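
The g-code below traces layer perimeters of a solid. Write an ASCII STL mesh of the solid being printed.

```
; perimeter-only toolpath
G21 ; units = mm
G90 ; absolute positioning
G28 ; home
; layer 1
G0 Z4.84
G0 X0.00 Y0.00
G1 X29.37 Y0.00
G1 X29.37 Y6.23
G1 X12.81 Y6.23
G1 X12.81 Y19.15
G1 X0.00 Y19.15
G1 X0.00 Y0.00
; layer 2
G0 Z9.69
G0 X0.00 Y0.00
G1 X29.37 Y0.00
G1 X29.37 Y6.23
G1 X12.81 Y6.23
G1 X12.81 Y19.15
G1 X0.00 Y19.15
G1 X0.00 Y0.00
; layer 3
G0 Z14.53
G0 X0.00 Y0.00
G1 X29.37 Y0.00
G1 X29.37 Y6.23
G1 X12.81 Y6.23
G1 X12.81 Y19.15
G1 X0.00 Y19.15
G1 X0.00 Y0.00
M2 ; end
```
solid part
  facet normal 0.0000 0.0000 -1.0000
    outer loop
      vertex 29.37 6.23 0.00
      vertex 29.37 0.00 0.00
      vertex 0.00 0.00 0.00
    endloop
  endfacet
  facet normal 0.0000 0.0000 -1.0000
    outer loop
      vertex 12.81 6.23 0.00
      vertex 29.37 6.23 0.00
      vertex 0.00 0.00 0.00
    endloop
  endfacet
  facet normal 0.0000 0.0000 -1.0000
    outer loop
      vertex 12.81 19.15 0.00
      vertex 12.81 6.23 0.00
      vertex 0.00 0.00 0.00
    endloop
  endfacet
  facet normal 0.0000 0.0000 -1.0000
    outer loop
      vertex 0.00 19.15 0.00
      vertex 12.81 19.15 0.00
      vertex 0.00 0.00 0.00
    endloop
  endfacet
  facet normal 0.0000 0.0000 1.0000
    outer loop
      vertex 0.00 0.00 14.53
      vertex 29.37 0.00 14.53
      vertex 29.37 6.23 14.53
    endloop
  endfacet
  facet normal 0.0000 0.0000 1.0000
    outer loop
      vertex 0.00 0.00 14.53
      vertex 29.37 6.23 14.53
      vertex 12.81 6.23 14.53
    endloop
  endfacet
  facet normal 0.0000 0.0000 1.0000
    outer loop
      vertex 0.00 0.00 14.53
      vertex 12.81 6.23 14.53
      vertex 12.81 19.15 14.53
    endloop
  endfacet
  facet normal 0.0000 0.0000 1.0000
    outer loop
      vertex 0.00 0.00 14.53
      vertex 12.81 19.15 14.53
      vertex 0.00 19.15 14.53
    endloop
  endfacet
  facet normal 0.0000 -1.0000 0.0000
    outer loop
      vertex 0.00 0.00 0.00
      vertex 29.37 0.00 0.00
      vertex 29.37 0.00 14.53
    endloop
  endfacet
  facet normal 0.0000 -1.0000 0.0000
    outer loop
      vertex 0.00 0.00 0.00
      vertex 29.37 0.00 14.53
      vertex 0.00 0.00 14.53
    endloop
  endfacet
  facet normal 1.0000 0.0000 0.0000
    outer loop
      vertex 29.37 0.00 0.00
      vertex 29.37 6.23 0.00
      vertex 29.37 6.23 14.53
    endloop
  endfacet
  facet normal 1.0000 0.0000 0.0000
    outer loop
      vertex 29.37 0.00 0.00
      vertex 29.37 6.23 14.53
      vertex 29.37 0.00 14.53
    endloop
  endfacet
  facet normal 0.0000 1.0000 0.0000
    outer loop
      vertex 29.37 6.23 0.00
      vertex 12.81 6.23 0.00
      vertex 12.81 6.23 14.53
    endloop
  endfacet
  facet normal 0.0000 1.0000 0.0000
    outer loop
      vertex 29.37 6.23 0.00
      vertex 12.81 6.23 14.53
      vertex 29.37 6.23 14.53
    endloop
  endfacet
  facet normal 1.0000 0.0000 0.0000
    outer loop
      vertex 12.81 6.23 0.00
      vertex 12.81 19.15 0.00
      vertex 12.81 19.15 14.53
    endloop
  endfacet
  facet normal 1.0000 0.0000 0.0000
    outer loop
      vertex 12.81 6.23 0.00
      vertex 12.81 19.15 14.53
      vertex 12.81 6.23 14.53
    endloop
  endfacet
  facet normal 0.0000 1.0000 0.0000
    outer loop
      vertex 12.81 19.15 0.00
      vertex 0.00 19.15 0.00
      vertex 0.00 19.15 14.53
    endloop
  endfacet
  facet normal 0.0000 1.0000 0.0000
    outer loop
      vertex 12.81 19.15 0.00
      vertex 0.00 19.15 14.53
      vertex 12.81 19.15 14.53
    endloop
  endfacet
  facet normal -1.0000 0.0000 0.0000
    outer loop
      vertex 0.00 19.15 0.00
      vertex 0.00 0.00 0.00
      vertex 0.00 0.00 14.53
    endloop
  endfacet
  facet normal -1.0000 0.0000 0.0000
    outer loop
      vertex 0.00 19.15 0.00
      vertex 0.00 0.00 14.53
      vertex 0.00 19.15 14.53
    endloop
  endfacet
endsolid part

The G0 Z moves step by Δz≈4.84 mm. Every layer's G1 loop is the same polygon, so the solid is a straight extrusion of it from z=0 to z≈14.5. Closing with flat bottom and top caps and triangulating gives 20 facets — an L-shaped prism: outer 29.4 × 19.1 mm, arm thicknesses ≈ 6.23 mm (horizontal) and 12.8 mm (vertical), extruded 14.5 mm in z.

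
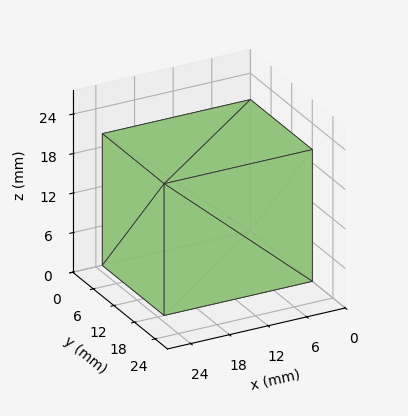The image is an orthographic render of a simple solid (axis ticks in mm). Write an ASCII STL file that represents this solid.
Reading the render: the shape is a rectangular box, roughly 23 × 18 mm footprint and 20 mm tall (dimensions read to the nearest mm from the axis ticks). For the STL, each face is triangulated and given an outward normal.

solid part
  facet normal 0.0000 0.0000 -1.0000
    outer loop
      vertex 23.000 18.000 0.000
      vertex 23.000 0.000 0.000
      vertex 0.000 0.000 0.000
    endloop
  endfacet
  facet normal 0.0000 0.0000 -1.0000
    outer loop
      vertex 0.000 18.000 0.000
      vertex 23.000 18.000 0.000
      vertex 0.000 0.000 0.000
    endloop
  endfacet
  facet normal 0.0000 0.0000 1.0000
    outer loop
      vertex 0.000 0.000 20.000
      vertex 23.000 0.000 20.000
      vertex 23.000 18.000 20.000
    endloop
  endfacet
  facet normal 0.0000 0.0000 1.0000
    outer loop
      vertex 0.000 0.000 20.000
      vertex 23.000 18.000 20.000
      vertex 0.000 18.000 20.000
    endloop
  endfacet
  facet normal 0.0000 -1.0000 0.0000
    outer loop
      vertex 0.000 0.000 0.000
      vertex 23.000 0.000 0.000
      vertex 23.000 0.000 20.000
    endloop
  endfacet
  facet normal 0.0000 -1.0000 0.0000
    outer loop
      vertex 0.000 0.000 0.000
      vertex 23.000 0.000 20.000
      vertex 0.000 0.000 20.000
    endloop
  endfacet
  facet normal 0.0000 1.0000 0.0000
    outer loop
      vertex 23.000 18.000 20.000
      vertex 23.000 18.000 0.000
      vertex 0.000 18.000 0.000
    endloop
  endfacet
  facet normal 0.0000 1.0000 0.0000
    outer loop
      vertex 0.000 18.000 20.000
      vertex 23.000 18.000 20.000
      vertex 0.000 18.000 0.000
    endloop
  endfacet
  facet normal -1.0000 0.0000 0.0000
    outer loop
      vertex 0.000 18.000 20.000
      vertex 0.000 18.000 0.000
      vertex 0.000 0.000 0.000
    endloop
  endfacet
  facet normal -1.0000 0.0000 0.0000
    outer loop
      vertex 0.000 0.000 20.000
      vertex 0.000 18.000 20.000
      vertex 0.000 0.000 0.000
    endloop
  endfacet
  facet normal 1.0000 0.0000 0.0000
    outer loop
      vertex 23.000 0.000 0.000
      vertex 23.000 18.000 0.000
      vertex 23.000 18.000 20.000
    endloop
  endfacet
  facet normal 1.0000 0.0000 0.0000
    outer loop
      vertex 23.000 0.000 0.000
      vertex 23.000 18.000 20.000
      vertex 23.000 0.000 20.000
    endloop
  endfacet
endsolid part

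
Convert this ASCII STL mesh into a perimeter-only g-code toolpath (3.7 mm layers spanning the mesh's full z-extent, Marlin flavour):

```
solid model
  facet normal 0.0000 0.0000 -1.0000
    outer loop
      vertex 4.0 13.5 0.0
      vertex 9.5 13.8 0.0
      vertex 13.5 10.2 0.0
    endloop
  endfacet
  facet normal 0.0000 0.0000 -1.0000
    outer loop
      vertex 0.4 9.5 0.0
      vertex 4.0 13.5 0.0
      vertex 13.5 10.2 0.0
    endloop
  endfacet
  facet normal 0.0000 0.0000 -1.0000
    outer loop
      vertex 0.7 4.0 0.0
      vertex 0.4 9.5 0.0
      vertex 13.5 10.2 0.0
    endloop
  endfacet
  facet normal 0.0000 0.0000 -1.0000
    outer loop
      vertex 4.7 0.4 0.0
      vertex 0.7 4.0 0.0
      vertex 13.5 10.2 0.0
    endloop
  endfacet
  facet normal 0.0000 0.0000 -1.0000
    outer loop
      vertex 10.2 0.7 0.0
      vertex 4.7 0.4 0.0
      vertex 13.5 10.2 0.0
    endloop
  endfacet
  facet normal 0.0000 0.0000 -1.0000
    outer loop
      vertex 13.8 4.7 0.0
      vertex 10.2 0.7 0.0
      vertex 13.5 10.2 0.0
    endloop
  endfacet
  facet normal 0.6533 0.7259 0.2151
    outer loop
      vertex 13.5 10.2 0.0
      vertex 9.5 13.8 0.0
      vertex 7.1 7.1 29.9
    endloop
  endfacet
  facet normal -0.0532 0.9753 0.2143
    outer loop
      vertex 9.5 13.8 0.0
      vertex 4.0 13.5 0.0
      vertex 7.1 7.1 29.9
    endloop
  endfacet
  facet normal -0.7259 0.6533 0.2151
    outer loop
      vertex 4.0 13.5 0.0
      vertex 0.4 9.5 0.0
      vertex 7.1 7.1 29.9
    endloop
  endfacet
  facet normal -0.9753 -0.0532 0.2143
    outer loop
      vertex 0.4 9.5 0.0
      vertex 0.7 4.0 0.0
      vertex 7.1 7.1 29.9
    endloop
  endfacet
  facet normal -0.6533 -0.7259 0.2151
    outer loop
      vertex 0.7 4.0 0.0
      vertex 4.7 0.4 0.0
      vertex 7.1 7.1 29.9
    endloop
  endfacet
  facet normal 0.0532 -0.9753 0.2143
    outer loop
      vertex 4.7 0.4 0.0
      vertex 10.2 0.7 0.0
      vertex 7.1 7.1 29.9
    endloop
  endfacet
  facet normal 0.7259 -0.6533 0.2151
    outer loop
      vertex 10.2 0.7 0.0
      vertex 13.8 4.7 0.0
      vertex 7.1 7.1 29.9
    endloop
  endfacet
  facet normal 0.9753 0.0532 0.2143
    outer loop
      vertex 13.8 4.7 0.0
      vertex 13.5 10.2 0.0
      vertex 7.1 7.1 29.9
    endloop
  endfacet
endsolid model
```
; perimeter-only toolpath
G21 ; units = mm
G90 ; absolute positioning
G28 ; home
; layer 1
G0 Z3.7
G0 X12.7 Y9.8
G1 X9.2 Y13.0
G1 X4.4 Y12.7
G1 X1.2 Y9.2
G1 X1.5 Y4.4
G1 X5.0 Y1.2
G1 X9.8 Y1.5
G1 X13.0 Y5.0
G1 X12.7 Y9.8
; layer 2
G0 Z7.5
G0 X11.9 Y9.4
G1 X8.9 Y12.1
G1 X4.8 Y11.9
G1 X2.1 Y8.9
G1 X2.3 Y4.8
G1 X5.3 Y2.1
G1 X9.4 Y2.3
G1 X12.1 Y5.3
G1 X11.9 Y9.4
; layer 3
G0 Z11.2
G0 X11.1 Y9.0
G1 X8.6 Y11.3
G1 X5.2 Y11.1
G1 X2.9 Y8.6
G1 X3.1 Y5.2
G1 X5.6 Y2.9
G1 X9.0 Y3.1
G1 X11.3 Y5.6
G1 X11.1 Y9.0
; layer 4
G0 Z14.9
G0 X10.3 Y8.6
G1 X8.3 Y10.4
G1 X5.5 Y10.3
G1 X3.8 Y8.3
G1 X3.9 Y5.5
G1 X5.9 Y3.8
G1 X8.6 Y3.9
G1 X10.4 Y5.9
G1 X10.3 Y8.6
; layer 5
G0 Z18.7
G0 X9.5 Y8.3
G1 X8.0 Y9.6
G1 X5.9 Y9.5
G1 X4.6 Y8.0
G1 X4.7 Y5.9
G1 X6.2 Y4.6
G1 X8.3 Y4.7
G1 X9.6 Y6.2
G1 X9.5 Y8.3
; layer 6
G0 Z22.4
G0 X8.7 Y7.9
G1 X7.7 Y8.8
G1 X6.3 Y8.7
G1 X5.4 Y7.7
G1 X5.5 Y6.3
G1 X6.5 Y5.4
G1 X7.9 Y5.5
G1 X8.8 Y6.5
G1 X8.7 Y7.9
; layer 7
G0 Z26.2
G0 X7.9 Y7.5
G1 X7.4 Y7.9
G1 X6.7 Y7.9
G1 X6.3 Y7.4
G1 X6.3 Y6.7
G1 X6.8 Y6.3
G1 X7.5 Y6.3
G1 X7.9 Y6.8
G1 X7.9 Y7.5
M2 ; end

The solid is a regular 8-sided pyramid, base circumscribed radius ≈ 7.1 mm, apex at z ≈ 29.9 mm. Slicing at Δz = 3.7 mm — 8 equal slices spanning the solid's height, so layer i sits at z = i·h/8 — gives 7 non-empty perimeters. Each is a 8-segment closed polygon; G0 lifts to the layer z and rapids to the start vertex, then G1 traces the edges. The cross-section shrinks linearly with z (the slice at the apex is degenerate and omitted).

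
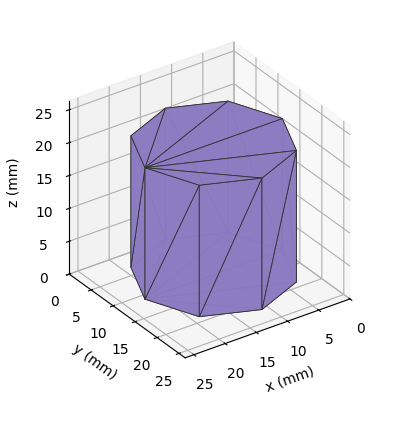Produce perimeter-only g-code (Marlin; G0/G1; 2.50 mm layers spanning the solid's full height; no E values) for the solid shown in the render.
Reading the render: the shape is a regular 8-sided prism (a cylinder approximated with 8 flat sides), circumscribed radius ≈ 11 mm, height ≈ 20 mm (dimensions read to the nearest mm from the axis ticks). For the g-code, the solid's height is divided into equal slices at the stated Δz and each level perimeter traced with G1 moves after a G0 lift.

; perimeter-only toolpath
G21 ; units = mm
G90 ; absolute positioning
G28 ; home
; layer 1
G0 Z2.50
G0 X22.00 Y11.00
G1 X18.78 Y18.78
G1 X11.00 Y22.00
G1 X3.22 Y18.78
G1 X0.00 Y11.00
G1 X3.22 Y3.22
G1 X11.00 Y0.00
G1 X18.78 Y3.22
G1 X22.00 Y11.00
; layer 2
G0 Z5.00
G0 X22.00 Y11.00
G1 X18.78 Y18.78
G1 X11.00 Y22.00
G1 X3.22 Y18.78
G1 X0.00 Y11.00
G1 X3.22 Y3.22
G1 X11.00 Y0.00
G1 X18.78 Y3.22
G1 X22.00 Y11.00
; layer 3
G0 Z7.50
G0 X22.00 Y11.00
G1 X18.78 Y18.78
G1 X11.00 Y22.00
G1 X3.22 Y18.78
G1 X0.00 Y11.00
G1 X3.22 Y3.22
G1 X11.00 Y0.00
G1 X18.78 Y3.22
G1 X22.00 Y11.00
; layer 4
G0 Z10.00
G0 X22.00 Y11.00
G1 X18.78 Y18.78
G1 X11.00 Y22.00
G1 X3.22 Y18.78
G1 X0.00 Y11.00
G1 X3.22 Y3.22
G1 X11.00 Y0.00
G1 X18.78 Y3.22
G1 X22.00 Y11.00
; layer 5
G0 Z12.50
G0 X22.00 Y11.00
G1 X18.78 Y18.78
G1 X11.00 Y22.00
G1 X3.22 Y18.78
G1 X0.00 Y11.00
G1 X3.22 Y3.22
G1 X11.00 Y0.00
G1 X18.78 Y3.22
G1 X22.00 Y11.00
; layer 6
G0 Z15.00
G0 X22.00 Y11.00
G1 X18.78 Y18.78
G1 X11.00 Y22.00
G1 X3.22 Y18.78
G1 X0.00 Y11.00
G1 X3.22 Y3.22
G1 X11.00 Y0.00
G1 X18.78 Y3.22
G1 X22.00 Y11.00
; layer 7
G0 Z17.50
G0 X22.00 Y11.00
G1 X18.78 Y18.78
G1 X11.00 Y22.00
G1 X3.22 Y18.78
G1 X0.00 Y11.00
G1 X3.22 Y3.22
G1 X11.00 Y0.00
G1 X18.78 Y3.22
G1 X22.00 Y11.00
; layer 8
G0 Z20.00
G0 X22.00 Y11.00
G1 X18.78 Y18.78
G1 X11.00 Y22.00
G1 X3.22 Y18.78
G1 X0.00 Y11.00
G1 X3.22 Y3.22
G1 X11.00 Y0.00
G1 X18.78 Y3.22
G1 X22.00 Y11.00
M2 ; end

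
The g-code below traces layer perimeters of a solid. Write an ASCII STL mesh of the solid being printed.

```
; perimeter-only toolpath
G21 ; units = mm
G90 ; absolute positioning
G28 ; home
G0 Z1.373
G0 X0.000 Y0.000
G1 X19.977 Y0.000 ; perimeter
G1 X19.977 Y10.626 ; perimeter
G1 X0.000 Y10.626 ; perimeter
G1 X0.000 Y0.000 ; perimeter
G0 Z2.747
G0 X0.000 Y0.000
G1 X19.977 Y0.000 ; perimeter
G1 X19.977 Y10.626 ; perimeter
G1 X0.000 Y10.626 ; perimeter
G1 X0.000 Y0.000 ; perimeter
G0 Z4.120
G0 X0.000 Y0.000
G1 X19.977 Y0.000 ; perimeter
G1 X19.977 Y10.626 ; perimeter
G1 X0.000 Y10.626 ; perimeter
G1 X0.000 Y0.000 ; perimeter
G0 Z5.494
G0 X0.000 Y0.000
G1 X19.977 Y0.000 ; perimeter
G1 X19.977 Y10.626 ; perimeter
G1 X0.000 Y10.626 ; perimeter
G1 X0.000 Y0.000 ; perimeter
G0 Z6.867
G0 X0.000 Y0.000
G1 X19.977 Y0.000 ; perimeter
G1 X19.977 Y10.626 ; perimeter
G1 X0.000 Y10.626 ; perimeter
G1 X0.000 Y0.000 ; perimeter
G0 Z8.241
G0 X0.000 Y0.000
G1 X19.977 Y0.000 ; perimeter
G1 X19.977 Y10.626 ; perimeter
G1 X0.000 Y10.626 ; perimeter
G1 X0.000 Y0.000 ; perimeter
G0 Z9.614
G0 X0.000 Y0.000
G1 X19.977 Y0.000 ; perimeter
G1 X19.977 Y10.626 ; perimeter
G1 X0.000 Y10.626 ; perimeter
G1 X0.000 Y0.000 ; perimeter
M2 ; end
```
solid part
  facet normal 0.0000 0.0000 -1.0000
    outer loop
      vertex 19.977 10.626 0.000
      vertex 19.977 0.000 0.000
      vertex 0.000 0.000 0.000
    endloop
  endfacet
  facet normal 0.0000 0.0000 -1.0000
    outer loop
      vertex 0.000 10.626 0.000
      vertex 19.977 10.626 0.000
      vertex 0.000 0.000 0.000
    endloop
  endfacet
  facet normal 0.0000 0.0000 1.0000
    outer loop
      vertex 0.000 0.000 9.614
      vertex 19.977 0.000 9.614
      vertex 19.977 10.626 9.614
    endloop
  endfacet
  facet normal 0.0000 0.0000 1.0000
    outer loop
      vertex 0.000 0.000 9.614
      vertex 19.977 10.626 9.614
      vertex 0.000 10.626 9.614
    endloop
  endfacet
  facet normal 0.0000 -1.0000 0.0000
    outer loop
      vertex 0.000 0.000 0.000
      vertex 19.977 0.000 0.000
      vertex 19.977 0.000 9.614
    endloop
  endfacet
  facet normal 0.0000 -1.0000 0.0000
    outer loop
      vertex 0.000 0.000 0.000
      vertex 19.977 0.000 9.614
      vertex 0.000 0.000 9.614
    endloop
  endfacet
  facet normal 0.0000 1.0000 0.0000
    outer loop
      vertex 19.977 10.626 9.614
      vertex 19.977 10.626 0.000
      vertex 0.000 10.626 0.000
    endloop
  endfacet
  facet normal 0.0000 1.0000 0.0000
    outer loop
      vertex 0.000 10.626 9.614
      vertex 19.977 10.626 9.614
      vertex 0.000 10.626 0.000
    endloop
  endfacet
  facet normal -1.0000 0.0000 0.0000
    outer loop
      vertex 0.000 10.626 9.614
      vertex 0.000 10.626 0.000
      vertex 0.000 0.000 0.000
    endloop
  endfacet
  facet normal -1.0000 0.0000 0.0000
    outer loop
      vertex 0.000 0.000 9.614
      vertex 0.000 10.626 9.614
      vertex 0.000 0.000 0.000
    endloop
  endfacet
  facet normal 1.0000 0.0000 0.0000
    outer loop
      vertex 19.977 0.000 0.000
      vertex 19.977 10.626 0.000
      vertex 19.977 10.626 9.614
    endloop
  endfacet
  facet normal 1.0000 0.0000 0.0000
    outer loop
      vertex 19.977 0.000 0.000
      vertex 19.977 10.626 9.614
      vertex 19.977 0.000 9.614
    endloop
  endfacet
endsolid part

The G0 Z moves step by Δz≈1.373 mm. Every layer's G1 loop is the same polygon, so the solid is a straight extrusion of it from z=0 to z≈9.61. Closing with flat bottom and top caps and triangulating gives 12 facets — a rectangular box, roughly 20 × 10.6 mm footprint and 9.61 mm tall.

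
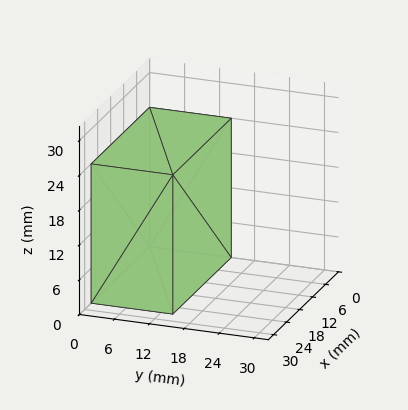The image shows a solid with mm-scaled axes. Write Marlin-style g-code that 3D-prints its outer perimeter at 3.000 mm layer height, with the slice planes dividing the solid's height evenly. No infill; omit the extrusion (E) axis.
Reading the render: the shape is a rectangular box, roughly 27 × 14 mm footprint and 24 mm tall (dimensions read to the nearest mm from the axis ticks). For the g-code, the solid's height is divided into equal slices at the stated Δz and each level perimeter traced with G1 moves after a G0 lift.

; perimeter-only toolpath
G21 ; units = mm
G90 ; absolute positioning
G28 ; home
; layer 1
G0 Z3.000
G0 X0.000 Y0.000
G1 X27.000 Y0.000
G1 X27.000 Y14.000
G1 X0.000 Y14.000
G1 X0.000 Y0.000
; layer 2
G0 Z6.000
G0 X0.000 Y0.000
G1 X27.000 Y0.000
G1 X27.000 Y14.000
G1 X0.000 Y14.000
G1 X0.000 Y0.000
; layer 3
G0 Z9.000
G0 X0.000 Y0.000
G1 X27.000 Y0.000
G1 X27.000 Y14.000
G1 X0.000 Y14.000
G1 X0.000 Y0.000
; layer 4
G0 Z12.000
G0 X0.000 Y0.000
G1 X27.000 Y0.000
G1 X27.000 Y14.000
G1 X0.000 Y14.000
G1 X0.000 Y0.000
; layer 5
G0 Z15.000
G0 X0.000 Y0.000
G1 X27.000 Y0.000
G1 X27.000 Y14.000
G1 X0.000 Y14.000
G1 X0.000 Y0.000
; layer 6
G0 Z18.000
G0 X0.000 Y0.000
G1 X27.000 Y0.000
G1 X27.000 Y14.000
G1 X0.000 Y14.000
G1 X0.000 Y0.000
; layer 7
G0 Z21.000
G0 X0.000 Y0.000
G1 X27.000 Y0.000
G1 X27.000 Y14.000
G1 X0.000 Y14.000
G1 X0.000 Y0.000
; layer 8
G0 Z24.000
G0 X0.000 Y0.000
G1 X27.000 Y0.000
G1 X27.000 Y14.000
G1 X0.000 Y14.000
G1 X0.000 Y0.000
M2 ; end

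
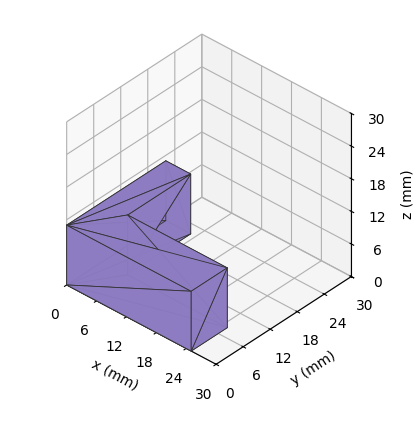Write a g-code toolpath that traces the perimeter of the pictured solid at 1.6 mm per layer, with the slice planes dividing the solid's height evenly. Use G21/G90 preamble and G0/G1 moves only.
Reading the render: the shape is an L-shaped prism: outer 25 × 22 mm, arm thicknesses ≈ 8 mm (horizontal) and 5 mm (vertical), extruded 11 mm in z (dimensions read to the nearest mm from the axis ticks). For the g-code, the solid's height is divided into equal slices at the stated Δz and each level perimeter traced with G1 moves after a G0 lift.

; perimeter-only toolpath
G21 ; units = mm
G90 ; absolute positioning
G28 ; home
; layer 1
G0 Z1.6
G0 X0.0 Y0.0
G1 X25.0 Y0.0
G1 X25.0 Y8.0
G1 X5.0 Y8.0
G1 X5.0 Y22.0
G1 X0.0 Y22.0
G1 X0.0 Y0.0
; layer 2
G0 Z3.1
G0 X0.0 Y0.0
G1 X25.0 Y0.0
G1 X25.0 Y8.0
G1 X5.0 Y8.0
G1 X5.0 Y22.0
G1 X0.0 Y22.0
G1 X0.0 Y0.0
; layer 3
G0 Z4.7
G0 X0.0 Y0.0
G1 X25.0 Y0.0
G1 X25.0 Y8.0
G1 X5.0 Y8.0
G1 X5.0 Y22.0
G1 X0.0 Y22.0
G1 X0.0 Y0.0
; layer 4
G0 Z6.3
G0 X0.0 Y0.0
G1 X25.0 Y0.0
G1 X25.0 Y8.0
G1 X5.0 Y8.0
G1 X5.0 Y22.0
G1 X0.0 Y22.0
G1 X0.0 Y0.0
; layer 5
G0 Z7.9
G0 X0.0 Y0.0
G1 X25.0 Y0.0
G1 X25.0 Y8.0
G1 X5.0 Y8.0
G1 X5.0 Y22.0
G1 X0.0 Y22.0
G1 X0.0 Y0.0
; layer 6
G0 Z9.4
G0 X0.0 Y0.0
G1 X25.0 Y0.0
G1 X25.0 Y8.0
G1 X5.0 Y8.0
G1 X5.0 Y22.0
G1 X0.0 Y22.0
G1 X0.0 Y0.0
; layer 7
G0 Z11.0
G0 X0.0 Y0.0
G1 X25.0 Y0.0
G1 X25.0 Y8.0
G1 X5.0 Y8.0
G1 X5.0 Y22.0
G1 X0.0 Y22.0
G1 X0.0 Y0.0
M2 ; end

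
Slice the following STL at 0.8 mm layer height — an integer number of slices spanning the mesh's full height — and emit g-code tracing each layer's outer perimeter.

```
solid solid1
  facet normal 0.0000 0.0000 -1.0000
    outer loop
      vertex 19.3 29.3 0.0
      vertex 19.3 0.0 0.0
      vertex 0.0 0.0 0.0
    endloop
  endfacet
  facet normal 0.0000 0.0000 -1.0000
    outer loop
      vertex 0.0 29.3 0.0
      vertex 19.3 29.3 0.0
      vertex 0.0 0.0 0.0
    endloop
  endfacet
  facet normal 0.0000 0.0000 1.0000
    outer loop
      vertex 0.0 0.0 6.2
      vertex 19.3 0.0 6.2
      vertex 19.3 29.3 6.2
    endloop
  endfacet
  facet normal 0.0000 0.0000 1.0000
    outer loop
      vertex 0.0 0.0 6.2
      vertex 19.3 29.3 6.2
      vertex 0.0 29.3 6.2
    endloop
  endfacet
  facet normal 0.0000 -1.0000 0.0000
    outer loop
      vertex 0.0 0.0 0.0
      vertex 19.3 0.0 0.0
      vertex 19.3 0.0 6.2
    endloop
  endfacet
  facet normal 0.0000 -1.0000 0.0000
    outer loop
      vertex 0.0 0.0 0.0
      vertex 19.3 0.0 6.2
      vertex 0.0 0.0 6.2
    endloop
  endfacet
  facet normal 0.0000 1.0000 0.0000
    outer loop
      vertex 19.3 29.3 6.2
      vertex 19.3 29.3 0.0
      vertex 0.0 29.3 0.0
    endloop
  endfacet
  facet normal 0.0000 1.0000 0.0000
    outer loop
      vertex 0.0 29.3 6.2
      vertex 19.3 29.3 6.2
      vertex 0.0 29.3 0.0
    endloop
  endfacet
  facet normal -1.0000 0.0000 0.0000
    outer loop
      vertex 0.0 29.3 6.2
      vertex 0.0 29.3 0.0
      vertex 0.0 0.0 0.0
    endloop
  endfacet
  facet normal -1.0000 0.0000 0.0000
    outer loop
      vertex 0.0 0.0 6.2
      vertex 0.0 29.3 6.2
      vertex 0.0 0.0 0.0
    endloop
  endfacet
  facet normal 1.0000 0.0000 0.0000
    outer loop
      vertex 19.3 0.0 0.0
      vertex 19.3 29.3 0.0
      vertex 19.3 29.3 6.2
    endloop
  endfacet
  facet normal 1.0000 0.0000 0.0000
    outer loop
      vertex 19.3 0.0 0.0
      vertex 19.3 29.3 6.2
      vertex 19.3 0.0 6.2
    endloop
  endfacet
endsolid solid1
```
; perimeter-only toolpath
G21 ; units = mm
G90 ; absolute positioning
G28 ; home
; layer 1
G0 Z0.8
G0 X0.0 Y0.0
G1 X19.3 Y0.0
G1 X19.3 Y29.3
G1 X0.0 Y29.3
G1 X0.0 Y0.0
; layer 2
G0 Z1.6
G0 X0.0 Y0.0
G1 X19.3 Y0.0
G1 X19.3 Y29.3
G1 X0.0 Y29.3
G1 X0.0 Y0.0
; layer 3
G0 Z2.3
G0 X0.0 Y0.0
G1 X19.3 Y0.0
G1 X19.3 Y29.3
G1 X0.0 Y29.3
G1 X0.0 Y0.0
; layer 4
G0 Z3.1
G0 X0.0 Y0.0
G1 X19.3 Y0.0
G1 X19.3 Y29.3
G1 X0.0 Y29.3
G1 X0.0 Y0.0
; layer 5
G0 Z3.9
G0 X0.0 Y0.0
G1 X19.3 Y0.0
G1 X19.3 Y29.3
G1 X0.0 Y29.3
G1 X0.0 Y0.0
; layer 6
G0 Z4.7
G0 X0.0 Y0.0
G1 X19.3 Y0.0
G1 X19.3 Y29.3
G1 X0.0 Y29.3
G1 X0.0 Y0.0
; layer 7
G0 Z5.4
G0 X0.0 Y0.0
G1 X19.3 Y0.0
G1 X19.3 Y29.3
G1 X0.0 Y29.3
G1 X0.0 Y0.0
; layer 8
G0 Z6.2
G0 X0.0 Y0.0
G1 X19.3 Y0.0
G1 X19.3 Y29.3
G1 X0.0 Y29.3
G1 X0.0 Y0.0
M2 ; end

The solid is a rectangular box, roughly 19.3 × 29.3 mm footprint and 6.2 mm tall. Slicing at Δz = 0.8 mm — 8 equal slices spanning the solid's height, so layer i sits at z = i·h/8 — gives 8 non-empty perimeters. Each is a 4-segment closed polygon; G0 lifts to the layer z and rapids to the start vertex, then G1 traces the edges.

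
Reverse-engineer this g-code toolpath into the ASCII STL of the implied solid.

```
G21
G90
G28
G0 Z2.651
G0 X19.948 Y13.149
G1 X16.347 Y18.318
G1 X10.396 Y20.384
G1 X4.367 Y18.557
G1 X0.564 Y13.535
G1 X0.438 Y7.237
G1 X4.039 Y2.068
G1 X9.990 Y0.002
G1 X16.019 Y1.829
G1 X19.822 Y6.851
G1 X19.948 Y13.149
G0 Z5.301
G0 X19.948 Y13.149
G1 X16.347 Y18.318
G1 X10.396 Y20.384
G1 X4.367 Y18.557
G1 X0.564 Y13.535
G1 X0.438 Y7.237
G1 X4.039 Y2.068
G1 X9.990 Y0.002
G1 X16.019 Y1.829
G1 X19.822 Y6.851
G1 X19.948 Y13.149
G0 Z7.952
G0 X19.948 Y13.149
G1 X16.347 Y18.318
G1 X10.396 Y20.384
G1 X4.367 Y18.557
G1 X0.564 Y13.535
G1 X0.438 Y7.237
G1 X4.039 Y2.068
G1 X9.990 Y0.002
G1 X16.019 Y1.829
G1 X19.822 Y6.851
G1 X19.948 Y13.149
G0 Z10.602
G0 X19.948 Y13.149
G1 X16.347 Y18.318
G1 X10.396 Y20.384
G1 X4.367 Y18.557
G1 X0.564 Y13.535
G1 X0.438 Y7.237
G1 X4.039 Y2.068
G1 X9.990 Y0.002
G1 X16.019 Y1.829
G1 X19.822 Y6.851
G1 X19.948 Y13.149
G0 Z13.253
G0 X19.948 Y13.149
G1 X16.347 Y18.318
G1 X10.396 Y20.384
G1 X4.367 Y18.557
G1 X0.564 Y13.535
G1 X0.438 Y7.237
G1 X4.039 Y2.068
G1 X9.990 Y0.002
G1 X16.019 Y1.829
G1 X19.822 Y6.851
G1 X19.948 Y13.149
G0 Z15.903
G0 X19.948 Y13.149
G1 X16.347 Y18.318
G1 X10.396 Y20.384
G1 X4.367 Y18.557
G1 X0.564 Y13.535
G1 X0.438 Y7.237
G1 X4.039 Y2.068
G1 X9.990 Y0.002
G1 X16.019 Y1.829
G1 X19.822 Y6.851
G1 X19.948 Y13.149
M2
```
solid part
  facet normal 0.0000 0.0000 -1.0000
    outer loop
      vertex 10.396 20.384 0.000
      vertex 16.347 18.318 0.000
      vertex 19.948 13.149 0.000
    endloop
  endfacet
  facet normal 0.0000 0.0000 -1.0000
    outer loop
      vertex 4.367 18.557 0.000
      vertex 10.396 20.384 0.000
      vertex 19.948 13.149 0.000
    endloop
  endfacet
  facet normal 0.0000 0.0000 -1.0000
    outer loop
      vertex 0.564 13.535 0.000
      vertex 4.367 18.557 0.000
      vertex 19.948 13.149 0.000
    endloop
  endfacet
  facet normal 0.0000 0.0000 -1.0000
    outer loop
      vertex 0.438 7.237 0.000
      vertex 0.564 13.535 0.000
      vertex 19.948 13.149 0.000
    endloop
  endfacet
  facet normal 0.0000 0.0000 -1.0000
    outer loop
      vertex 4.039 2.068 0.000
      vertex 0.438 7.237 0.000
      vertex 19.948 13.149 0.000
    endloop
  endfacet
  facet normal 0.0000 0.0000 -1.0000
    outer loop
      vertex 9.990 0.002 0.000
      vertex 4.039 2.068 0.000
      vertex 19.948 13.149 0.000
    endloop
  endfacet
  facet normal 0.0000 0.0000 -1.0000
    outer loop
      vertex 16.019 1.829 0.000
      vertex 9.990 0.002 0.000
      vertex 19.948 13.149 0.000
    endloop
  endfacet
  facet normal 0.0000 0.0000 -1.0000
    outer loop
      vertex 19.822 6.851 0.000
      vertex 16.019 1.829 0.000
      vertex 19.948 13.149 0.000
    endloop
  endfacet
  facet normal 0.0000 0.0000 1.0000
    outer loop
      vertex 19.948 13.149 15.903
      vertex 16.347 18.318 15.903
      vertex 10.396 20.384 15.903
    endloop
  endfacet
  facet normal 0.0000 0.0000 1.0000
    outer loop
      vertex 19.948 13.149 15.903
      vertex 10.396 20.384 15.903
      vertex 4.367 18.557 15.903
    endloop
  endfacet
  facet normal 0.0000 0.0000 1.0000
    outer loop
      vertex 19.948 13.149 15.903
      vertex 4.367 18.557 15.903
      vertex 0.564 13.535 15.903
    endloop
  endfacet
  facet normal 0.0000 0.0000 1.0000
    outer loop
      vertex 19.948 13.149 15.903
      vertex 0.564 13.535 15.903
      vertex 0.438 7.237 15.903
    endloop
  endfacet
  facet normal 0.0000 0.0000 1.0000
    outer loop
      vertex 19.948 13.149 15.903
      vertex 0.438 7.237 15.903
      vertex 4.039 2.068 15.903
    endloop
  endfacet
  facet normal 0.0000 0.0000 1.0000
    outer loop
      vertex 19.948 13.149 15.903
      vertex 4.039 2.068 15.903
      vertex 9.990 0.002 15.903
    endloop
  endfacet
  facet normal 0.0000 0.0000 1.0000
    outer loop
      vertex 19.948 13.149 15.903
      vertex 9.990 0.002 15.903
      vertex 16.019 1.829 15.903
    endloop
  endfacet
  facet normal 0.0000 0.0000 1.0000
    outer loop
      vertex 19.948 13.149 15.903
      vertex 16.019 1.829 15.903
      vertex 19.822 6.851 15.903
    endloop
  endfacet
  facet normal 0.8205 0.5716 0.0000
    outer loop
      vertex 19.948 13.149 0.000
      vertex 16.347 18.318 0.000
      vertex 16.347 18.318 15.903
    endloop
  endfacet
  facet normal 0.8205 0.5716 0.0000
    outer loop
      vertex 19.948 13.149 0.000
      vertex 16.347 18.318 15.903
      vertex 19.948 13.149 15.903
    endloop
  endfacet
  facet normal 0.3280 0.9447 0.0000
    outer loop
      vertex 16.347 18.318 0.000
      vertex 10.396 20.384 0.000
      vertex 10.396 20.384 15.903
    endloop
  endfacet
  facet normal 0.3280 0.9447 0.0000
    outer loop
      vertex 16.347 18.318 0.000
      vertex 10.396 20.384 15.903
      vertex 16.347 18.318 15.903
    endloop
  endfacet
  facet normal -0.2900 0.9570 0.0000
    outer loop
      vertex 10.396 20.384 0.000
      vertex 4.367 18.557 0.000
      vertex 4.367 18.557 15.903
    endloop
  endfacet
  facet normal -0.2900 0.9570 0.0000
    outer loop
      vertex 10.396 20.384 0.000
      vertex 4.367 18.557 15.903
      vertex 10.396 20.384 15.903
    endloop
  endfacet
  facet normal -0.7972 0.6037 0.0000
    outer loop
      vertex 4.367 18.557 0.000
      vertex 0.564 13.535 0.000
      vertex 0.564 13.535 15.903
    endloop
  endfacet
  facet normal -0.7972 0.6037 0.0000
    outer loop
      vertex 4.367 18.557 0.000
      vertex 0.564 13.535 15.903
      vertex 4.367 18.557 15.903
    endloop
  endfacet
  facet normal -0.9998 0.0200 0.0000
    outer loop
      vertex 0.564 13.535 0.000
      vertex 0.438 7.237 0.000
      vertex 0.438 7.237 15.903
    endloop
  endfacet
  facet normal -0.9998 0.0200 0.0000
    outer loop
      vertex 0.564 13.535 0.000
      vertex 0.438 7.237 15.903
      vertex 0.564 13.535 15.903
    endloop
  endfacet
  facet normal -0.8205 -0.5716 0.0000
    outer loop
      vertex 0.438 7.237 0.000
      vertex 4.039 2.068 0.000
      vertex 4.039 2.068 15.903
    endloop
  endfacet
  facet normal -0.8205 -0.5716 0.0000
    outer loop
      vertex 0.438 7.237 0.000
      vertex 4.039 2.068 15.903
      vertex 0.438 7.237 15.903
    endloop
  endfacet
  facet normal -0.3280 -0.9447 0.0000
    outer loop
      vertex 4.039 2.068 0.000
      vertex 9.990 0.002 0.000
      vertex 9.990 0.002 15.903
    endloop
  endfacet
  facet normal -0.3280 -0.9447 0.0000
    outer loop
      vertex 4.039 2.068 0.000
      vertex 9.990 0.002 15.903
      vertex 4.039 2.068 15.903
    endloop
  endfacet
  facet normal 0.2900 -0.9570 0.0000
    outer loop
      vertex 9.990 0.002 0.000
      vertex 16.019 1.829 0.000
      vertex 16.019 1.829 15.903
    endloop
  endfacet
  facet normal 0.2900 -0.9570 0.0000
    outer loop
      vertex 9.990 0.002 0.000
      vertex 16.019 1.829 15.903
      vertex 9.990 0.002 15.903
    endloop
  endfacet
  facet normal 0.7972 -0.6037 0.0000
    outer loop
      vertex 16.019 1.829 0.000
      vertex 19.822 6.851 0.000
      vertex 19.822 6.851 15.903
    endloop
  endfacet
  facet normal 0.7972 -0.6037 0.0000
    outer loop
      vertex 16.019 1.829 0.000
      vertex 19.822 6.851 15.903
      vertex 16.019 1.829 15.903
    endloop
  endfacet
  facet normal 0.9998 -0.0200 0.0000
    outer loop
      vertex 19.822 6.851 0.000
      vertex 19.948 13.149 0.000
      vertex 19.948 13.149 15.903
    endloop
  endfacet
  facet normal 0.9998 -0.0200 0.0000
    outer loop
      vertex 19.822 6.851 0.000
      vertex 19.948 13.149 15.903
      vertex 19.822 6.851 15.903
    endloop
  endfacet
endsolid part

The G0 Z moves step by Δz≈2.651 mm. Every layer's G1 loop is the same polygon, so the solid is a straight extrusion of it from z=0 to z≈15.9. Closing with flat bottom and top caps and triangulating gives 36 facets — a regular 10-sided prism (a cylinder approximated with 10 flat sides), circumscribed radius ≈ 10.2 mm, height ≈ 15.9 mm.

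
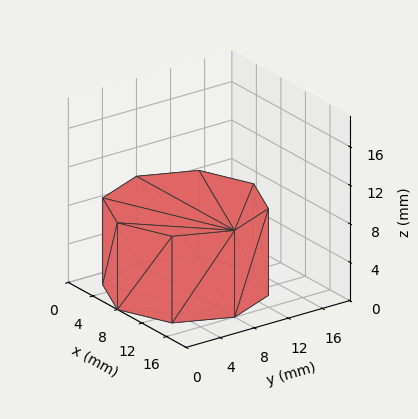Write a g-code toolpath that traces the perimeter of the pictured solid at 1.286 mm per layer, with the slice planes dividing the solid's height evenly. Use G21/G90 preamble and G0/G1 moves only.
Reading the render: the shape is a regular 8-sided prism (a cylinder approximated with 8 flat sides), circumscribed radius ≈ 8 mm, height ≈ 9 mm (dimensions read to the nearest mm from the axis ticks). For the g-code, the solid's height is divided into equal slices at the stated Δz and each level perimeter traced with G1 moves after a G0 lift.

; perimeter-only toolpath
G21 ; units = mm
G90 ; absolute positioning
G28 ; home
; layer 1
G0 Z1.286
G0 X16.000 Y8.000
G1 X13.657 Y13.657
G1 X8.000 Y16.000
G1 X2.343 Y13.657
G1 X0.000 Y8.000
G1 X2.343 Y2.343
G1 X8.000 Y0.000
G1 X13.657 Y2.343
G1 X16.000 Y8.000
; layer 2
G0 Z2.571
G0 X16.000 Y8.000
G1 X13.657 Y13.657
G1 X8.000 Y16.000
G1 X2.343 Y13.657
G1 X0.000 Y8.000
G1 X2.343 Y2.343
G1 X8.000 Y0.000
G1 X13.657 Y2.343
G1 X16.000 Y8.000
; layer 3
G0 Z3.857
G0 X16.000 Y8.000
G1 X13.657 Y13.657
G1 X8.000 Y16.000
G1 X2.343 Y13.657
G1 X0.000 Y8.000
G1 X2.343 Y2.343
G1 X8.000 Y0.000
G1 X13.657 Y2.343
G1 X16.000 Y8.000
; layer 4
G0 Z5.143
G0 X16.000 Y8.000
G1 X13.657 Y13.657
G1 X8.000 Y16.000
G1 X2.343 Y13.657
G1 X0.000 Y8.000
G1 X2.343 Y2.343
G1 X8.000 Y0.000
G1 X13.657 Y2.343
G1 X16.000 Y8.000
; layer 5
G0 Z6.429
G0 X16.000 Y8.000
G1 X13.657 Y13.657
G1 X8.000 Y16.000
G1 X2.343 Y13.657
G1 X0.000 Y8.000
G1 X2.343 Y2.343
G1 X8.000 Y0.000
G1 X13.657 Y2.343
G1 X16.000 Y8.000
; layer 6
G0 Z7.714
G0 X16.000 Y8.000
G1 X13.657 Y13.657
G1 X8.000 Y16.000
G1 X2.343 Y13.657
G1 X0.000 Y8.000
G1 X2.343 Y2.343
G1 X8.000 Y0.000
G1 X13.657 Y2.343
G1 X16.000 Y8.000
; layer 7
G0 Z9.000
G0 X16.000 Y8.000
G1 X13.657 Y13.657
G1 X8.000 Y16.000
G1 X2.343 Y13.657
G1 X0.000 Y8.000
G1 X2.343 Y2.343
G1 X8.000 Y0.000
G1 X13.657 Y2.343
G1 X16.000 Y8.000
M2 ; end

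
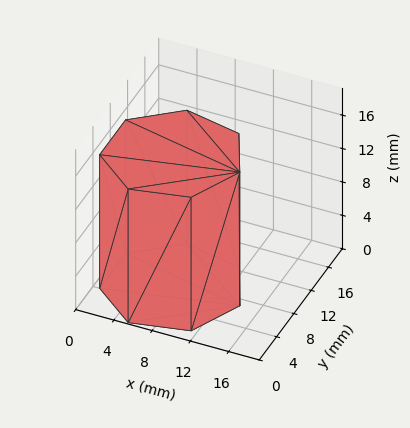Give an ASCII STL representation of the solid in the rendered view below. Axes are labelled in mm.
Reading the render: the shape is a regular 7-sided prism (a cylinder approximated with 7 flat sides), circumscribed radius ≈ 7 mm, height ≈ 16 mm (dimensions read to the nearest mm from the axis ticks). For the STL, each face is triangulated and given an outward normal.

solid part
  facet normal 0.0000 0.0000 -1.0000
    outer loop
      vertex 5.4 13.8 0.0
      vertex 11.4 12.5 0.0
      vertex 14.0 7.0 0.0
    endloop
  endfacet
  facet normal 0.0000 0.0000 -1.0000
    outer loop
      vertex 0.7 10.0 0.0
      vertex 5.4 13.8 0.0
      vertex 14.0 7.0 0.0
    endloop
  endfacet
  facet normal 0.0000 0.0000 -1.0000
    outer loop
      vertex 0.7 4.0 0.0
      vertex 0.7 10.0 0.0
      vertex 14.0 7.0 0.0
    endloop
  endfacet
  facet normal 0.0000 0.0000 -1.0000
    outer loop
      vertex 5.4 0.2 0.0
      vertex 0.7 4.0 0.0
      vertex 14.0 7.0 0.0
    endloop
  endfacet
  facet normal 0.0000 0.0000 -1.0000
    outer loop
      vertex 11.4 1.5 0.0
      vertex 5.4 0.2 0.0
      vertex 14.0 7.0 0.0
    endloop
  endfacet
  facet normal 0.0000 0.0000 1.0000
    outer loop
      vertex 14.0 7.0 16.0
      vertex 11.4 12.5 16.0
      vertex 5.4 13.8 16.0
    endloop
  endfacet
  facet normal 0.0000 0.0000 1.0000
    outer loop
      vertex 14.0 7.0 16.0
      vertex 5.4 13.8 16.0
      vertex 0.7 10.0 16.0
    endloop
  endfacet
  facet normal 0.0000 0.0000 1.0000
    outer loop
      vertex 14.0 7.0 16.0
      vertex 0.7 10.0 16.0
      vertex 0.7 4.0 16.0
    endloop
  endfacet
  facet normal 0.0000 0.0000 1.0000
    outer loop
      vertex 14.0 7.0 16.0
      vertex 0.7 4.0 16.0
      vertex 5.4 0.2 16.0
    endloop
  endfacet
  facet normal 0.0000 0.0000 1.0000
    outer loop
      vertex 14.0 7.0 16.0
      vertex 5.4 0.2 16.0
      vertex 11.4 1.5 16.0
    endloop
  endfacet
  facet normal 0.9041 0.4274 0.0000
    outer loop
      vertex 14.0 7.0 0.0
      vertex 11.4 12.5 0.0
      vertex 11.4 12.5 16.0
    endloop
  endfacet
  facet normal 0.9041 0.4274 0.0000
    outer loop
      vertex 14.0 7.0 0.0
      vertex 11.4 12.5 16.0
      vertex 14.0 7.0 16.0
    endloop
  endfacet
  facet normal 0.2118 0.9773 0.0000
    outer loop
      vertex 11.4 12.5 0.0
      vertex 5.4 13.8 0.0
      vertex 5.4 13.8 16.0
    endloop
  endfacet
  facet normal 0.2118 0.9773 0.0000
    outer loop
      vertex 11.4 12.5 0.0
      vertex 5.4 13.8 16.0
      vertex 11.4 12.5 16.0
    endloop
  endfacet
  facet normal -0.6287 0.7776 0.0000
    outer loop
      vertex 5.4 13.8 0.0
      vertex 0.7 10.0 0.0
      vertex 0.7 10.0 16.0
    endloop
  endfacet
  facet normal -0.6287 0.7776 0.0000
    outer loop
      vertex 5.4 13.8 0.0
      vertex 0.7 10.0 16.0
      vertex 5.4 13.8 16.0
    endloop
  endfacet
  facet normal -1.0000 0.0000 0.0000
    outer loop
      vertex 0.7 10.0 0.0
      vertex 0.7 4.0 0.0
      vertex 0.7 4.0 16.0
    endloop
  endfacet
  facet normal -1.0000 0.0000 0.0000
    outer loop
      vertex 0.7 10.0 0.0
      vertex 0.7 4.0 16.0
      vertex 0.7 10.0 16.0
    endloop
  endfacet
  facet normal -0.6287 -0.7776 0.0000
    outer loop
      vertex 0.7 4.0 0.0
      vertex 5.4 0.2 0.0
      vertex 5.4 0.2 16.0
    endloop
  endfacet
  facet normal -0.6287 -0.7776 0.0000
    outer loop
      vertex 0.7 4.0 0.0
      vertex 5.4 0.2 16.0
      vertex 0.7 4.0 16.0
    endloop
  endfacet
  facet normal 0.2118 -0.9773 0.0000
    outer loop
      vertex 5.4 0.2 0.0
      vertex 11.4 1.5 0.0
      vertex 11.4 1.5 16.0
    endloop
  endfacet
  facet normal 0.2118 -0.9773 0.0000
    outer loop
      vertex 5.4 0.2 0.0
      vertex 11.4 1.5 16.0
      vertex 5.4 0.2 16.0
    endloop
  endfacet
  facet normal 0.9041 -0.4274 0.0000
    outer loop
      vertex 11.4 1.5 0.0
      vertex 14.0 7.0 0.0
      vertex 14.0 7.0 16.0
    endloop
  endfacet
  facet normal 0.9041 -0.4274 0.0000
    outer loop
      vertex 11.4 1.5 0.0
      vertex 14.0 7.0 16.0
      vertex 11.4 1.5 16.0
    endloop
  endfacet
endsolid part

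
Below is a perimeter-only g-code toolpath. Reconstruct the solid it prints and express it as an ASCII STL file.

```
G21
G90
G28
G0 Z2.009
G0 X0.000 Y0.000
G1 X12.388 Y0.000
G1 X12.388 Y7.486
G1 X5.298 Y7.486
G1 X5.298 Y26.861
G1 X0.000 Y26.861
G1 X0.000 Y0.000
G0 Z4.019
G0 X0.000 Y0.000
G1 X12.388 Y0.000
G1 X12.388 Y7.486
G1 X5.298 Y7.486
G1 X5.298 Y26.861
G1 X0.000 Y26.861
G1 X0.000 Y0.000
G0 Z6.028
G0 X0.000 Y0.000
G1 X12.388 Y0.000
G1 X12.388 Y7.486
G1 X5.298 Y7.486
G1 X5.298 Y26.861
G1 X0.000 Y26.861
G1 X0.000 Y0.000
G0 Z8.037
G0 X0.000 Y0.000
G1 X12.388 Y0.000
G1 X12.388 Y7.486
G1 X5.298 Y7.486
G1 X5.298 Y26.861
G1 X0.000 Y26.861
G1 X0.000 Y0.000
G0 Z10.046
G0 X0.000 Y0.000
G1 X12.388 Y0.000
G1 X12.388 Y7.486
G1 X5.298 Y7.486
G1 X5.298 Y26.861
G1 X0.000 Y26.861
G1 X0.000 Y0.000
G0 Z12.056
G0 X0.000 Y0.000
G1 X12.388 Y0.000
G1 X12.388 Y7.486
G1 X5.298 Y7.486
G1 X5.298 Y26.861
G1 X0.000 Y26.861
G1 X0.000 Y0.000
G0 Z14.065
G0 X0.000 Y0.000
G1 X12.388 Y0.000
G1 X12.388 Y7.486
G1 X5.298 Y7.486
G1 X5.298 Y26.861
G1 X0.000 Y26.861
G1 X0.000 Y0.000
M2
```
solid part
  facet normal 0.0000 0.0000 -1.0000
    outer loop
      vertex 12.388 7.486 0.000
      vertex 12.388 0.000 0.000
      vertex 0.000 0.000 0.000
    endloop
  endfacet
  facet normal 0.0000 0.0000 -1.0000
    outer loop
      vertex 5.298 7.486 0.000
      vertex 12.388 7.486 0.000
      vertex 0.000 0.000 0.000
    endloop
  endfacet
  facet normal 0.0000 0.0000 -1.0000
    outer loop
      vertex 5.298 26.861 0.000
      vertex 5.298 7.486 0.000
      vertex 0.000 0.000 0.000
    endloop
  endfacet
  facet normal 0.0000 0.0000 -1.0000
    outer loop
      vertex 0.000 26.861 0.000
      vertex 5.298 26.861 0.000
      vertex 0.000 0.000 0.000
    endloop
  endfacet
  facet normal 0.0000 0.0000 1.0000
    outer loop
      vertex 0.000 0.000 14.065
      vertex 12.388 0.000 14.065
      vertex 12.388 7.486 14.065
    endloop
  endfacet
  facet normal 0.0000 0.0000 1.0000
    outer loop
      vertex 0.000 0.000 14.065
      vertex 12.388 7.486 14.065
      vertex 5.298 7.486 14.065
    endloop
  endfacet
  facet normal 0.0000 0.0000 1.0000
    outer loop
      vertex 0.000 0.000 14.065
      vertex 5.298 7.486 14.065
      vertex 5.298 26.861 14.065
    endloop
  endfacet
  facet normal 0.0000 0.0000 1.0000
    outer loop
      vertex 0.000 0.000 14.065
      vertex 5.298 26.861 14.065
      vertex 0.000 26.861 14.065
    endloop
  endfacet
  facet normal 0.0000 -1.0000 0.0000
    outer loop
      vertex 0.000 0.000 0.000
      vertex 12.388 0.000 0.000
      vertex 12.388 0.000 14.065
    endloop
  endfacet
  facet normal 0.0000 -1.0000 0.0000
    outer loop
      vertex 0.000 0.000 0.000
      vertex 12.388 0.000 14.065
      vertex 0.000 0.000 14.065
    endloop
  endfacet
  facet normal 1.0000 0.0000 0.0000
    outer loop
      vertex 12.388 0.000 0.000
      vertex 12.388 7.486 0.000
      vertex 12.388 7.486 14.065
    endloop
  endfacet
  facet normal 1.0000 0.0000 0.0000
    outer loop
      vertex 12.388 0.000 0.000
      vertex 12.388 7.486 14.065
      vertex 12.388 0.000 14.065
    endloop
  endfacet
  facet normal 0.0000 1.0000 0.0000
    outer loop
      vertex 12.388 7.486 0.000
      vertex 5.298 7.486 0.000
      vertex 5.298 7.486 14.065
    endloop
  endfacet
  facet normal 0.0000 1.0000 0.0000
    outer loop
      vertex 12.388 7.486 0.000
      vertex 5.298 7.486 14.065
      vertex 12.388 7.486 14.065
    endloop
  endfacet
  facet normal 1.0000 0.0000 0.0000
    outer loop
      vertex 5.298 7.486 0.000
      vertex 5.298 26.861 0.000
      vertex 5.298 26.861 14.065
    endloop
  endfacet
  facet normal 1.0000 0.0000 0.0000
    outer loop
      vertex 5.298 7.486 0.000
      vertex 5.298 26.861 14.065
      vertex 5.298 7.486 14.065
    endloop
  endfacet
  facet normal 0.0000 1.0000 0.0000
    outer loop
      vertex 5.298 26.861 0.000
      vertex 0.000 26.861 0.000
      vertex 0.000 26.861 14.065
    endloop
  endfacet
  facet normal 0.0000 1.0000 0.0000
    outer loop
      vertex 5.298 26.861 0.000
      vertex 0.000 26.861 14.065
      vertex 5.298 26.861 14.065
    endloop
  endfacet
  facet normal -1.0000 0.0000 0.0000
    outer loop
      vertex 0.000 26.861 0.000
      vertex 0.000 0.000 0.000
      vertex 0.000 0.000 14.065
    endloop
  endfacet
  facet normal -1.0000 0.0000 0.0000
    outer loop
      vertex 0.000 26.861 0.000
      vertex 0.000 0.000 14.065
      vertex 0.000 26.861 14.065
    endloop
  endfacet
endsolid part

The G0 Z moves step by Δz≈2.009 mm. Every layer's G1 loop is the same polygon, so the solid is a straight extrusion of it from z=0 to z≈14.1. Closing with flat bottom and top caps and triangulating gives 20 facets — an L-shaped prism: outer 12.4 × 26.9 mm, arm thicknesses ≈ 7.49 mm (horizontal) and 5.3 mm (vertical), extruded 14.1 mm in z.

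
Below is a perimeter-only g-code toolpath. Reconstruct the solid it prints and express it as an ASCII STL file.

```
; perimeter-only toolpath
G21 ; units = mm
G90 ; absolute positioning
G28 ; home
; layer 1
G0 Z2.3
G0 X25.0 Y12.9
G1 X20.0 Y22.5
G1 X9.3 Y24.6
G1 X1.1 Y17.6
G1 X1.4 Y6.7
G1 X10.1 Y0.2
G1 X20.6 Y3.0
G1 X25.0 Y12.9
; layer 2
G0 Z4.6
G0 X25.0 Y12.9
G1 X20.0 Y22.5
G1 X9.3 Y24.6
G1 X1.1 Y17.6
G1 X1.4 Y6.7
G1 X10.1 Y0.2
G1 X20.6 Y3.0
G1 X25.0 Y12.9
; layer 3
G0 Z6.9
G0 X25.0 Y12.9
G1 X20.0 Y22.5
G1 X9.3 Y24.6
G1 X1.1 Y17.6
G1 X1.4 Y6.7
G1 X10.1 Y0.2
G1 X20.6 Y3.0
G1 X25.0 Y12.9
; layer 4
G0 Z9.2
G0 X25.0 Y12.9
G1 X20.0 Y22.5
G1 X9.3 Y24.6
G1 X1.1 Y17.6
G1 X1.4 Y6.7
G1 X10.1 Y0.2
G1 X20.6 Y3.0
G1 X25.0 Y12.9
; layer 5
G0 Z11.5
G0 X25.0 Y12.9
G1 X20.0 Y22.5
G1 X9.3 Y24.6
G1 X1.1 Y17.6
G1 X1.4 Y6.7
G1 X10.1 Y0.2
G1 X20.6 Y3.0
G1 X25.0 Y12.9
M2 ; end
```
solid part
  facet normal 0.0000 0.0000 -1.0000
    outer loop
      vertex 9.3 24.6 0.0
      vertex 20.0 22.5 0.0
      vertex 25.0 12.9 0.0
    endloop
  endfacet
  facet normal 0.0000 0.0000 -1.0000
    outer loop
      vertex 1.1 17.6 0.0
      vertex 9.3 24.6 0.0
      vertex 25.0 12.9 0.0
    endloop
  endfacet
  facet normal 0.0000 0.0000 -1.0000
    outer loop
      vertex 1.4 6.7 0.0
      vertex 1.1 17.6 0.0
      vertex 25.0 12.9 0.0
    endloop
  endfacet
  facet normal 0.0000 0.0000 -1.0000
    outer loop
      vertex 10.1 0.2 0.0
      vertex 1.4 6.7 0.0
      vertex 25.0 12.9 0.0
    endloop
  endfacet
  facet normal 0.0000 0.0000 -1.0000
    outer loop
      vertex 20.6 3.0 0.0
      vertex 10.1 0.2 0.0
      vertex 25.0 12.9 0.0
    endloop
  endfacet
  facet normal 0.0000 0.0000 1.0000
    outer loop
      vertex 25.0 12.9 11.5
      vertex 20.0 22.5 11.5
      vertex 9.3 24.6 11.5
    endloop
  endfacet
  facet normal 0.0000 0.0000 1.0000
    outer loop
      vertex 25.0 12.9 11.5
      vertex 9.3 24.6 11.5
      vertex 1.1 17.6 11.5
    endloop
  endfacet
  facet normal 0.0000 0.0000 1.0000
    outer loop
      vertex 25.0 12.9 11.5
      vertex 1.1 17.6 11.5
      vertex 1.4 6.7 11.5
    endloop
  endfacet
  facet normal 0.0000 0.0000 1.0000
    outer loop
      vertex 25.0 12.9 11.5
      vertex 1.4 6.7 11.5
      vertex 10.1 0.2 11.5
    endloop
  endfacet
  facet normal 0.0000 0.0000 1.0000
    outer loop
      vertex 25.0 12.9 11.5
      vertex 10.1 0.2 11.5
      vertex 20.6 3.0 11.5
    endloop
  endfacet
  facet normal 0.8869 0.4619 0.0000
    outer loop
      vertex 25.0 12.9 0.0
      vertex 20.0 22.5 0.0
      vertex 20.0 22.5 11.5
    endloop
  endfacet
  facet normal 0.8869 0.4619 0.0000
    outer loop
      vertex 25.0 12.9 0.0
      vertex 20.0 22.5 11.5
      vertex 25.0 12.9 11.5
    endloop
  endfacet
  facet normal 0.1926 0.9813 0.0000
    outer loop
      vertex 20.0 22.5 0.0
      vertex 9.3 24.6 0.0
      vertex 9.3 24.6 11.5
    endloop
  endfacet
  facet normal 0.1926 0.9813 0.0000
    outer loop
      vertex 20.0 22.5 0.0
      vertex 9.3 24.6 11.5
      vertex 20.0 22.5 11.5
    endloop
  endfacet
  facet normal -0.6493 0.7606 0.0000
    outer loop
      vertex 9.3 24.6 0.0
      vertex 1.1 17.6 0.0
      vertex 1.1 17.6 11.5
    endloop
  endfacet
  facet normal -0.6493 0.7606 0.0000
    outer loop
      vertex 9.3 24.6 0.0
      vertex 1.1 17.6 11.5
      vertex 9.3 24.6 11.5
    endloop
  endfacet
  facet normal -0.9996 -0.0275 0.0000
    outer loop
      vertex 1.1 17.6 0.0
      vertex 1.4 6.7 0.0
      vertex 1.4 6.7 11.5
    endloop
  endfacet
  facet normal -0.9996 -0.0275 0.0000
    outer loop
      vertex 1.1 17.6 0.0
      vertex 1.4 6.7 11.5
      vertex 1.1 17.6 11.5
    endloop
  endfacet
  facet normal -0.5985 -0.8011 0.0000
    outer loop
      vertex 1.4 6.7 0.0
      vertex 10.1 0.2 0.0
      vertex 10.1 0.2 11.5
    endloop
  endfacet
  facet normal -0.5985 -0.8011 0.0000
    outer loop
      vertex 1.4 6.7 0.0
      vertex 10.1 0.2 11.5
      vertex 1.4 6.7 11.5
    endloop
  endfacet
  facet normal 0.2577 -0.9662 0.0000
    outer loop
      vertex 10.1 0.2 0.0
      vertex 20.6 3.0 0.0
      vertex 20.6 3.0 11.5
    endloop
  endfacet
  facet normal 0.2577 -0.9662 0.0000
    outer loop
      vertex 10.1 0.2 0.0
      vertex 20.6 3.0 11.5
      vertex 10.1 0.2 11.5
    endloop
  endfacet
  facet normal 0.9138 -0.4061 0.0000
    outer loop
      vertex 20.6 3.0 0.0
      vertex 25.0 12.9 0.0
      vertex 25.0 12.9 11.5
    endloop
  endfacet
  facet normal 0.9138 -0.4061 0.0000
    outer loop
      vertex 20.6 3.0 0.0
      vertex 25.0 12.9 11.5
      vertex 20.6 3.0 11.5
    endloop
  endfacet
endsolid part

The G0 Z moves step by Δz≈2.3 mm. Every layer's G1 loop is the same polygon, so the solid is a straight extrusion of it from z=0 to z≈11.5. Closing with flat bottom and top caps and triangulating gives 24 facets — a regular 7-sided prism (a cylinder approximated with 7 flat sides), circumscribed radius ≈ 12.5 mm, height ≈ 11.5 mm.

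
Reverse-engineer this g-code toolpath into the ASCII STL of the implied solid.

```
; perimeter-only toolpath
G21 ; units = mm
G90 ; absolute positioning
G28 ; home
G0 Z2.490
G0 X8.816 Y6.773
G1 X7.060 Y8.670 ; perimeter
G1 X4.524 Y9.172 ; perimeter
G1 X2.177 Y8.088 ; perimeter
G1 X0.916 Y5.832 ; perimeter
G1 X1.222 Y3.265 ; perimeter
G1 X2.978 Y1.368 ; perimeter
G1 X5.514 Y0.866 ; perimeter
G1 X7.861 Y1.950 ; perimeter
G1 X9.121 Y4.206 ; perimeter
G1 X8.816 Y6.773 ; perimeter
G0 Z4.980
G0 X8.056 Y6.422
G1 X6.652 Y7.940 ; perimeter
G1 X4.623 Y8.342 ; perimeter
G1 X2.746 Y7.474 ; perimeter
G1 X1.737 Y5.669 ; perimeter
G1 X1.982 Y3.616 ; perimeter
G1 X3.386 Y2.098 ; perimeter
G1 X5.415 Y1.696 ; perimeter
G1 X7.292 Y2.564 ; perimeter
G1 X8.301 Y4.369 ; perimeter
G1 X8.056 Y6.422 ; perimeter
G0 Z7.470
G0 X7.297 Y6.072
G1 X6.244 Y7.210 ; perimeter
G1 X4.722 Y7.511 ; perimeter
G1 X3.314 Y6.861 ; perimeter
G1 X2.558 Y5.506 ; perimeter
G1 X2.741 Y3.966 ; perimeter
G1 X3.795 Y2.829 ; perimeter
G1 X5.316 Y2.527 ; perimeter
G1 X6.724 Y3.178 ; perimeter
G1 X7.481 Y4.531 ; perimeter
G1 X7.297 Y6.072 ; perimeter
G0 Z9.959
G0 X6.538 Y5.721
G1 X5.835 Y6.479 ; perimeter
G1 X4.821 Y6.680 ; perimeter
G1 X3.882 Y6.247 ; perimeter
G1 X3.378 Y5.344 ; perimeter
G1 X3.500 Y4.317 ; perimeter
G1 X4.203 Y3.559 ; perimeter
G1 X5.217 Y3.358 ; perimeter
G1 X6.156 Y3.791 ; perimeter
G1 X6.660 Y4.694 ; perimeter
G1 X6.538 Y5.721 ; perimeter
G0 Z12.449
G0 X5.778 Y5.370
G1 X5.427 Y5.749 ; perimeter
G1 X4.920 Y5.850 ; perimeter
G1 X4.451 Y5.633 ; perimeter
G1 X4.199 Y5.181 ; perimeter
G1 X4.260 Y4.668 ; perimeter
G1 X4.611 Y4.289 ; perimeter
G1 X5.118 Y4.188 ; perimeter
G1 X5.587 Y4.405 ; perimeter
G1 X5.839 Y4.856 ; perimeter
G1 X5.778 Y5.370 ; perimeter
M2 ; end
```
solid part
  facet normal 0.0000 0.0000 -1.0000
    outer loop
      vertex 4.425 10.003 0.000
      vertex 7.468 9.400 0.000
      vertex 9.575 7.124 0.000
    endloop
  endfacet
  facet normal 0.0000 0.0000 -1.0000
    outer loop
      vertex 1.609 8.702 0.000
      vertex 4.425 10.003 0.000
      vertex 9.575 7.124 0.000
    endloop
  endfacet
  facet normal 0.0000 0.0000 -1.0000
    outer loop
      vertex 0.096 5.994 0.000
      vertex 1.609 8.702 0.000
      vertex 9.575 7.124 0.000
    endloop
  endfacet
  facet normal 0.0000 0.0000 -1.0000
    outer loop
      vertex 0.463 2.914 0.000
      vertex 0.096 5.994 0.000
      vertex 9.575 7.124 0.000
    endloop
  endfacet
  facet normal 0.0000 0.0000 -1.0000
    outer loop
      vertex 2.570 0.638 0.000
      vertex 0.463 2.914 0.000
      vertex 9.575 7.124 0.000
    endloop
  endfacet
  facet normal 0.0000 0.0000 -1.0000
    outer loop
      vertex 5.613 0.035 0.000
      vertex 2.570 0.638 0.000
      vertex 9.575 7.124 0.000
    endloop
  endfacet
  facet normal 0.0000 0.0000 -1.0000
    outer loop
      vertex 8.429 1.336 0.000
      vertex 5.613 0.035 0.000
      vertex 9.575 7.124 0.000
    endloop
  endfacet
  facet normal 0.0000 0.0000 -1.0000
    outer loop
      vertex 9.942 4.044 0.000
      vertex 8.429 1.336 0.000
      vertex 9.575 7.124 0.000
    endloop
  endfacet
  facet normal 0.6990 0.6471 0.3044
    outer loop
      vertex 9.575 7.124 0.000
      vertex 7.468 9.400 0.000
      vertex 5.019 5.019 14.939
    endloop
  endfacet
  facet normal 0.1852 0.9344 0.3044
    outer loop
      vertex 7.468 9.400 0.000
      vertex 4.425 10.003 0.000
      vertex 5.019 5.019 14.939
    endloop
  endfacet
  facet normal -0.3995 0.8647 0.3044
    outer loop
      vertex 4.425 10.003 0.000
      vertex 1.609 8.702 0.000
      vertex 5.019 5.019 14.939
    endloop
  endfacet
  facet normal -0.8316 0.4646 0.3044
    outer loop
      vertex 1.609 8.702 0.000
      vertex 0.096 5.994 0.000
      vertex 5.019 5.019 14.939
    endloop
  endfacet
  facet normal -0.9459 -0.1127 0.3043
    outer loop
      vertex 0.096 5.994 0.000
      vertex 0.463 2.914 0.000
      vertex 5.019 5.019 14.939
    endloop
  endfacet
  facet normal -0.6990 -0.6471 0.3044
    outer loop
      vertex 0.463 2.914 0.000
      vertex 2.570 0.638 0.000
      vertex 5.019 5.019 14.939
    endloop
  endfacet
  facet normal -0.1852 -0.9344 0.3044
    outer loop
      vertex 2.570 0.638 0.000
      vertex 5.613 0.035 0.000
      vertex 5.019 5.019 14.939
    endloop
  endfacet
  facet normal 0.3995 -0.8647 0.3044
    outer loop
      vertex 5.613 0.035 0.000
      vertex 8.429 1.336 0.000
      vertex 5.019 5.019 14.939
    endloop
  endfacet
  facet normal 0.8316 -0.4646 0.3044
    outer loop
      vertex 8.429 1.336 0.000
      vertex 9.942 4.044 0.000
      vertex 5.019 5.019 14.939
    endloop
  endfacet
  facet normal 0.9459 0.1127 0.3043
    outer loop
      vertex 9.942 4.044 0.000
      vertex 9.575 7.124 0.000
      vertex 5.019 5.019 14.939
    endloop
  endfacet
endsolid part

The G0 Z moves step by Δz≈2.490 mm. The G1 loops shrink linearly with z, so the solid tapers from its base footprint up to z≈14.9. Closing with a flat bottom cap and the tapered top and triangulating gives 18 facets — a regular 10-sided pyramid, base circumscribed radius ≈ 5.02 mm, apex at z ≈ 14.9 mm.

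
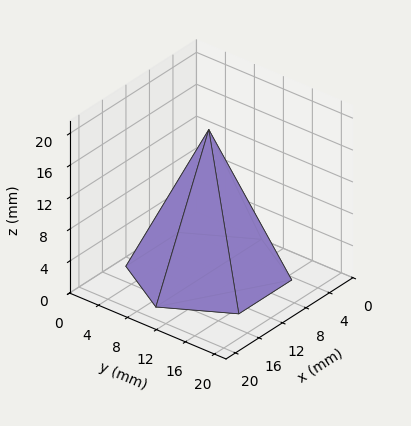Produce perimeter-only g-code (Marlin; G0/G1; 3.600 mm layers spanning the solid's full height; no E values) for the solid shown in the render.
Reading the render: the shape is a regular 6-sided pyramid, base circumscribed radius ≈ 9 mm, apex at z ≈ 18 mm (dimensions read to the nearest mm from the axis ticks). For the g-code, the solid's height is divided into equal slices at the stated Δz and each level perimeter traced with G1 moves after a G0 lift.

; perimeter-only toolpath
G21 ; units = mm
G90 ; absolute positioning
G28 ; home
; layer 1
G0 Z3.600
G0 X16.200 Y9.000
G1 X12.600 Y15.235
G1 X5.400 Y15.235
G1 X1.800 Y9.000
G1 X5.400 Y2.765
G1 X12.600 Y2.765
G1 X16.200 Y9.000
; layer 2
G0 Z7.200
G0 X14.400 Y9.000
G1 X11.700 Y13.676
G1 X6.300 Y13.676
G1 X3.600 Y9.000
G1 X6.300 Y4.324
G1 X11.700 Y4.324
G1 X14.400 Y9.000
; layer 3
G0 Z10.800
G0 X12.600 Y9.000
G1 X10.800 Y12.118
G1 X7.200 Y12.118
G1 X5.400 Y9.000
G1 X7.200 Y5.882
G1 X10.800 Y5.882
G1 X12.600 Y9.000
; layer 4
G0 Z14.400
G0 X10.800 Y9.000
G1 X9.900 Y10.559
G1 X8.100 Y10.559
G1 X7.200 Y9.000
G1 X8.100 Y7.441
G1 X9.900 Y7.441
G1 X10.800 Y9.000
M2 ; end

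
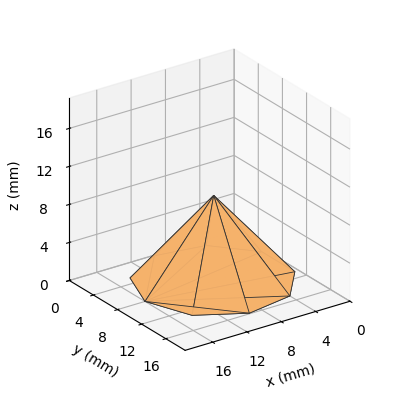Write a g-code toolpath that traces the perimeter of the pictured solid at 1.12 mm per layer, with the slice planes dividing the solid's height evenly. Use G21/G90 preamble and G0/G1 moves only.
Reading the render: the shape is a regular 9-sided pyramid, base circumscribed radius ≈ 8 mm, apex at z ≈ 9 mm (dimensions read to the nearest mm from the axis ticks). For the g-code, the solid's height is divided into equal slices at the stated Δz and each level perimeter traced with G1 moves after a G0 lift.

; perimeter-only toolpath
G21 ; units = mm
G90 ; absolute positioning
G28 ; home
; layer 1
G0 Z1.12
G0 X15.00 Y8.00
G1 X13.36 Y12.50
G1 X9.22 Y14.90
G1 X4.50 Y14.06
G1 X1.42 Y10.40
G1 X1.42 Y5.60
G1 X4.50 Y1.94
G1 X9.22 Y1.10
G1 X13.36 Y3.50
G1 X15.00 Y8.00
; layer 2
G0 Z2.25
G0 X14.00 Y8.00
G1 X12.60 Y11.86
G1 X9.04 Y13.91
G1 X5.00 Y13.20
G1 X2.36 Y10.05
G1 X2.36 Y5.95
G1 X5.00 Y2.80
G1 X9.04 Y2.09
G1 X12.60 Y4.14
G1 X14.00 Y8.00
; layer 3
G0 Z3.38
G0 X13.00 Y8.00
G1 X11.83 Y11.21
G1 X8.87 Y12.93
G1 X5.50 Y12.33
G1 X3.30 Y9.71
G1 X3.30 Y6.29
G1 X5.50 Y3.67
G1 X8.87 Y3.08
G1 X11.83 Y4.79
G1 X13.00 Y8.00
; layer 4
G0 Z4.50
G0 X12.00 Y8.00
G1 X11.07 Y10.57
G1 X8.70 Y11.94
G1 X6.00 Y11.46
G1 X4.24 Y9.37
G1 X4.24 Y6.63
G1 X6.00 Y4.54
G1 X8.70 Y4.06
G1 X11.07 Y5.43
G1 X12.00 Y8.00
; layer 5
G0 Z5.62
G0 X11.00 Y8.00
G1 X10.30 Y9.93
G1 X8.52 Y10.96
G1 X6.50 Y10.60
G1 X5.18 Y9.03
G1 X5.18 Y6.97
G1 X6.50 Y5.40
G1 X8.52 Y5.04
G1 X10.30 Y6.07
G1 X11.00 Y8.00
; layer 6
G0 Z6.75
G0 X10.00 Y8.00
G1 X9.53 Y9.29
G1 X8.35 Y9.97
G1 X7.00 Y9.73
G1 X6.12 Y8.69
G1 X6.12 Y7.31
G1 X7.00 Y6.27
G1 X8.35 Y6.03
G1 X9.53 Y6.71
G1 X10.00 Y8.00
; layer 7
G0 Z7.88
G0 X9.00 Y8.00
G1 X8.77 Y8.64
G1 X8.17 Y8.98
G1 X7.50 Y8.87
G1 X7.06 Y8.34
G1 X7.06 Y7.66
G1 X7.50 Y7.13
G1 X8.17 Y7.01
G1 X8.77 Y7.36
G1 X9.00 Y8.00
M2 ; end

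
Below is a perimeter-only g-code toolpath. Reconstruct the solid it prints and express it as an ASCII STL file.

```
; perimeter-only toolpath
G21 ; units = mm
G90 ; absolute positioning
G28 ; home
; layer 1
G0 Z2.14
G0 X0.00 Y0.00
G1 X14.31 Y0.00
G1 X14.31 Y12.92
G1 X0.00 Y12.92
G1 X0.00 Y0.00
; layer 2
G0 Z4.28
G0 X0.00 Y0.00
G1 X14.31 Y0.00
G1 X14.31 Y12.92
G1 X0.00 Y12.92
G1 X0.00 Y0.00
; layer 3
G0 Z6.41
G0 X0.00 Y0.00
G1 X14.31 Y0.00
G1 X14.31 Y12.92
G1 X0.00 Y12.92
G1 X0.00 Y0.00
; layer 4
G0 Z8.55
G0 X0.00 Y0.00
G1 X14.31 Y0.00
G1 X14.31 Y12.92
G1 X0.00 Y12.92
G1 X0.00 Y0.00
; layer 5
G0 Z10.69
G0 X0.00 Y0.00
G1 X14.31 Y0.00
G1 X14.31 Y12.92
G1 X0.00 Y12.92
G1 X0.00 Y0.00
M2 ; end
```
solid part
  facet normal 0.0000 0.0000 -1.0000
    outer loop
      vertex 14.31 12.92 0.00
      vertex 14.31 0.00 0.00
      vertex 0.00 0.00 0.00
    endloop
  endfacet
  facet normal 0.0000 0.0000 -1.0000
    outer loop
      vertex 0.00 12.92 0.00
      vertex 14.31 12.92 0.00
      vertex 0.00 0.00 0.00
    endloop
  endfacet
  facet normal 0.0000 0.0000 1.0000
    outer loop
      vertex 0.00 0.00 10.69
      vertex 14.31 0.00 10.69
      vertex 14.31 12.92 10.69
    endloop
  endfacet
  facet normal 0.0000 0.0000 1.0000
    outer loop
      vertex 0.00 0.00 10.69
      vertex 14.31 12.92 10.69
      vertex 0.00 12.92 10.69
    endloop
  endfacet
  facet normal 0.0000 -1.0000 0.0000
    outer loop
      vertex 0.00 0.00 0.00
      vertex 14.31 0.00 0.00
      vertex 14.31 0.00 10.69
    endloop
  endfacet
  facet normal 0.0000 -1.0000 0.0000
    outer loop
      vertex 0.00 0.00 0.00
      vertex 14.31 0.00 10.69
      vertex 0.00 0.00 10.69
    endloop
  endfacet
  facet normal 0.0000 1.0000 0.0000
    outer loop
      vertex 14.31 12.92 10.69
      vertex 14.31 12.92 0.00
      vertex 0.00 12.92 0.00
    endloop
  endfacet
  facet normal 0.0000 1.0000 0.0000
    outer loop
      vertex 0.00 12.92 10.69
      vertex 14.31 12.92 10.69
      vertex 0.00 12.92 0.00
    endloop
  endfacet
  facet normal -1.0000 0.0000 0.0000
    outer loop
      vertex 0.00 12.92 10.69
      vertex 0.00 12.92 0.00
      vertex 0.00 0.00 0.00
    endloop
  endfacet
  facet normal -1.0000 0.0000 0.0000
    outer loop
      vertex 0.00 0.00 10.69
      vertex 0.00 12.92 10.69
      vertex 0.00 0.00 0.00
    endloop
  endfacet
  facet normal 1.0000 0.0000 0.0000
    outer loop
      vertex 14.31 0.00 0.00
      vertex 14.31 12.92 0.00
      vertex 14.31 12.92 10.69
    endloop
  endfacet
  facet normal 1.0000 0.0000 0.0000
    outer loop
      vertex 14.31 0.00 0.00
      vertex 14.31 12.92 10.69
      vertex 14.31 0.00 10.69
    endloop
  endfacet
endsolid part

The G0 Z moves step by Δz≈2.14 mm. Every layer's G1 loop is the same polygon, so the solid is a straight extrusion of it from z=0 to z≈10.7. Closing with flat bottom and top caps and triangulating gives 12 facets — a rectangular box, roughly 14.3 × 12.9 mm footprint and 10.7 mm tall.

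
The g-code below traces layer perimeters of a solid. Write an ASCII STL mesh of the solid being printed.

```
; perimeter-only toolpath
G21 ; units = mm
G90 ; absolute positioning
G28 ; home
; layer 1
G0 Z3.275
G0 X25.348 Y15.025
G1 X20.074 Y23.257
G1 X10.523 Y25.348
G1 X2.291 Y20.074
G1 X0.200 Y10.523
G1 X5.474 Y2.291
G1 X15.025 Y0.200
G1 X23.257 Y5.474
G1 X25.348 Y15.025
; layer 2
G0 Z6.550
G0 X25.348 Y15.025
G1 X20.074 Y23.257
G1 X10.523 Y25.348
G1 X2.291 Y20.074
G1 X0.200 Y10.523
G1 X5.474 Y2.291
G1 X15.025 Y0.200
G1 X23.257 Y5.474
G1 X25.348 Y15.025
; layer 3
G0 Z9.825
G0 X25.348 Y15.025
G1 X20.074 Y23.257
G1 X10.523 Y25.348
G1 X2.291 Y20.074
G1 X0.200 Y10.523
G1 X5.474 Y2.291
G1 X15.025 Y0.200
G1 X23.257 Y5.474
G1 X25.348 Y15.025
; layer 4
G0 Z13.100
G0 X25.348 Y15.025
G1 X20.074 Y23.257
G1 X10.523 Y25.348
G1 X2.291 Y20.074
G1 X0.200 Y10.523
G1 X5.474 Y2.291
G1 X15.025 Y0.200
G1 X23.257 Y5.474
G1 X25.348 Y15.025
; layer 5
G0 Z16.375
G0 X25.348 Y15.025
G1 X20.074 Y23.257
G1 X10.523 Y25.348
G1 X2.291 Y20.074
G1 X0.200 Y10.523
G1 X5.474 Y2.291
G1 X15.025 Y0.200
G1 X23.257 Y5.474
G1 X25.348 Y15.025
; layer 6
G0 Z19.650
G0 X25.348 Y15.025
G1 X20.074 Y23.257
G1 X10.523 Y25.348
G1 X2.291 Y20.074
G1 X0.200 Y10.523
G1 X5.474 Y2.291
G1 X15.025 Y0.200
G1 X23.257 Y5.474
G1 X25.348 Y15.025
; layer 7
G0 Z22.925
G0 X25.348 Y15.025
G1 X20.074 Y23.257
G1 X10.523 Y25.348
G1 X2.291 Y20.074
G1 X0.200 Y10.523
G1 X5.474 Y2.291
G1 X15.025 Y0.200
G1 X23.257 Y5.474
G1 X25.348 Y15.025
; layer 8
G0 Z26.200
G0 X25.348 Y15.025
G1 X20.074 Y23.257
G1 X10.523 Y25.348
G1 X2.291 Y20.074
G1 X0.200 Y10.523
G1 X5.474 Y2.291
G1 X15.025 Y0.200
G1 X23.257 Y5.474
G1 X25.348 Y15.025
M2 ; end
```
solid part
  facet normal 0.0000 0.0000 -1.0000
    outer loop
      vertex 10.523 25.348 0.000
      vertex 20.074 23.257 0.000
      vertex 25.348 15.025 0.000
    endloop
  endfacet
  facet normal 0.0000 0.0000 -1.0000
    outer loop
      vertex 2.291 20.074 0.000
      vertex 10.523 25.348 0.000
      vertex 25.348 15.025 0.000
    endloop
  endfacet
  facet normal 0.0000 0.0000 -1.0000
    outer loop
      vertex 0.200 10.523 0.000
      vertex 2.291 20.074 0.000
      vertex 25.348 15.025 0.000
    endloop
  endfacet
  facet normal 0.0000 0.0000 -1.0000
    outer loop
      vertex 5.474 2.291 0.000
      vertex 0.200 10.523 0.000
      vertex 25.348 15.025 0.000
    endloop
  endfacet
  facet normal 0.0000 0.0000 -1.0000
    outer loop
      vertex 15.025 0.200 0.000
      vertex 5.474 2.291 0.000
      vertex 25.348 15.025 0.000
    endloop
  endfacet
  facet normal 0.0000 0.0000 -1.0000
    outer loop
      vertex 23.257 5.474 0.000
      vertex 15.025 0.200 0.000
      vertex 25.348 15.025 0.000
    endloop
  endfacet
  facet normal 0.0000 0.0000 1.0000
    outer loop
      vertex 25.348 15.025 26.200
      vertex 20.074 23.257 26.200
      vertex 10.523 25.348 26.200
    endloop
  endfacet
  facet normal 0.0000 0.0000 1.0000
    outer loop
      vertex 25.348 15.025 26.200
      vertex 10.523 25.348 26.200
      vertex 2.291 20.074 26.200
    endloop
  endfacet
  facet normal 0.0000 0.0000 1.0000
    outer loop
      vertex 25.348 15.025 26.200
      vertex 2.291 20.074 26.200
      vertex 0.200 10.523 26.200
    endloop
  endfacet
  facet normal 0.0000 0.0000 1.0000
    outer loop
      vertex 25.348 15.025 26.200
      vertex 0.200 10.523 26.200
      vertex 5.474 2.291 26.200
    endloop
  endfacet
  facet normal 0.0000 0.0000 1.0000
    outer loop
      vertex 25.348 15.025 26.200
      vertex 5.474 2.291 26.200
      vertex 15.025 0.200 26.200
    endloop
  endfacet
  facet normal 0.0000 0.0000 1.0000
    outer loop
      vertex 25.348 15.025 26.200
      vertex 15.025 0.200 26.200
      vertex 23.257 5.474 26.200
    endloop
  endfacet
  facet normal 0.8420 0.5395 0.0000
    outer loop
      vertex 25.348 15.025 0.000
      vertex 20.074 23.257 0.000
      vertex 20.074 23.257 26.200
    endloop
  endfacet
  facet normal 0.8420 0.5395 0.0000
    outer loop
      vertex 25.348 15.025 0.000
      vertex 20.074 23.257 26.200
      vertex 25.348 15.025 26.200
    endloop
  endfacet
  facet normal 0.2139 0.9769 0.0000
    outer loop
      vertex 20.074 23.257 0.000
      vertex 10.523 25.348 0.000
      vertex 10.523 25.348 26.200
    endloop
  endfacet
  facet normal 0.2139 0.9769 0.0000
    outer loop
      vertex 20.074 23.257 0.000
      vertex 10.523 25.348 26.200
      vertex 20.074 23.257 26.200
    endloop
  endfacet
  facet normal -0.5395 0.8420 0.0000
    outer loop
      vertex 10.523 25.348 0.000
      vertex 2.291 20.074 0.000
      vertex 2.291 20.074 26.200
    endloop
  endfacet
  facet normal -0.5395 0.8420 0.0000
    outer loop
      vertex 10.523 25.348 0.000
      vertex 2.291 20.074 26.200
      vertex 10.523 25.348 26.200
    endloop
  endfacet
  facet normal -0.9769 0.2139 0.0000
    outer loop
      vertex 2.291 20.074 0.000
      vertex 0.200 10.523 0.000
      vertex 0.200 10.523 26.200
    endloop
  endfacet
  facet normal -0.9769 0.2139 0.0000
    outer loop
      vertex 2.291 20.074 0.000
      vertex 0.200 10.523 26.200
      vertex 2.291 20.074 26.200
    endloop
  endfacet
  facet normal -0.8420 -0.5395 0.0000
    outer loop
      vertex 0.200 10.523 0.000
      vertex 5.474 2.291 0.000
      vertex 5.474 2.291 26.200
    endloop
  endfacet
  facet normal -0.8420 -0.5395 0.0000
    outer loop
      vertex 0.200 10.523 0.000
      vertex 5.474 2.291 26.200
      vertex 0.200 10.523 26.200
    endloop
  endfacet
  facet normal -0.2139 -0.9769 0.0000
    outer loop
      vertex 5.474 2.291 0.000
      vertex 15.025 0.200 0.000
      vertex 15.025 0.200 26.200
    endloop
  endfacet
  facet normal -0.2139 -0.9769 0.0000
    outer loop
      vertex 5.474 2.291 0.000
      vertex 15.025 0.200 26.200
      vertex 5.474 2.291 26.200
    endloop
  endfacet
  facet normal 0.5395 -0.8420 0.0000
    outer loop
      vertex 15.025 0.200 0.000
      vertex 23.257 5.474 0.000
      vertex 23.257 5.474 26.200
    endloop
  endfacet
  facet normal 0.5395 -0.8420 0.0000
    outer loop
      vertex 15.025 0.200 0.000
      vertex 23.257 5.474 26.200
      vertex 15.025 0.200 26.200
    endloop
  endfacet
  facet normal 0.9769 -0.2139 0.0000
    outer loop
      vertex 23.257 5.474 0.000
      vertex 25.348 15.025 0.000
      vertex 25.348 15.025 26.200
    endloop
  endfacet
  facet normal 0.9769 -0.2139 0.0000
    outer loop
      vertex 23.257 5.474 0.000
      vertex 25.348 15.025 26.200
      vertex 23.257 5.474 26.200
    endloop
  endfacet
endsolid part

The G0 Z moves step by Δz≈3.275 mm. Every layer's G1 loop is the same polygon, so the solid is a straight extrusion of it from z=0 to z≈26.2. Closing with flat bottom and top caps and triangulating gives 28 facets — a regular 8-sided prism (a cylinder approximated with 8 flat sides), circumscribed radius ≈ 12.8 mm, height ≈ 26.2 mm.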